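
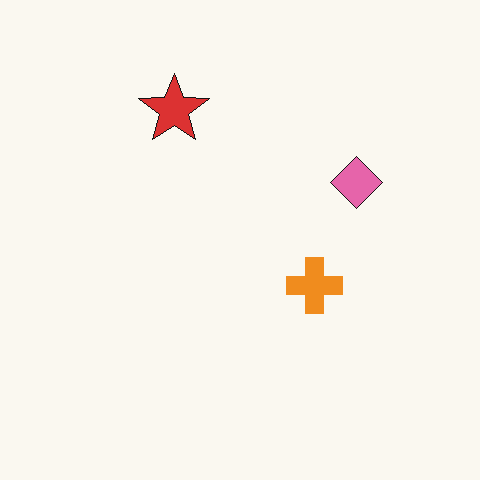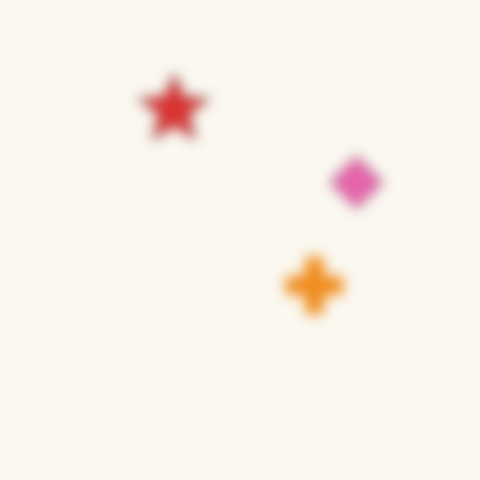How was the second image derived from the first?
Heavily blurred.

Shape edges and outlines are uniformly softened across the whole image.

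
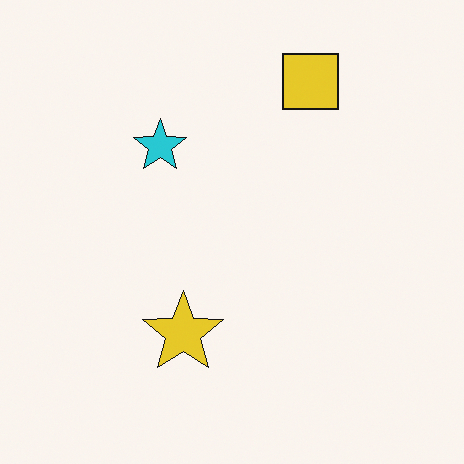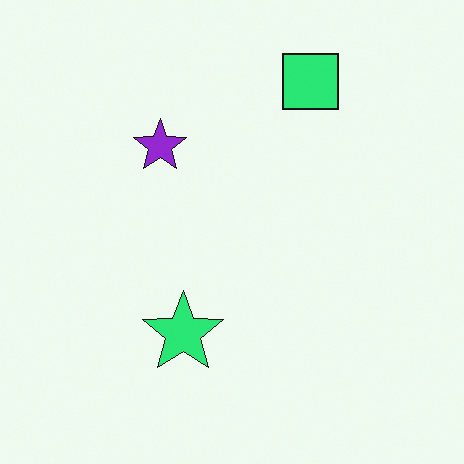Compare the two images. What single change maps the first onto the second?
The image was hue-shifted noticeably.

Every shape's color has rotated by the same amount around the hue wheel — a uniform hue shift.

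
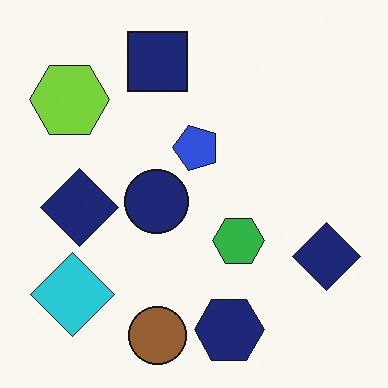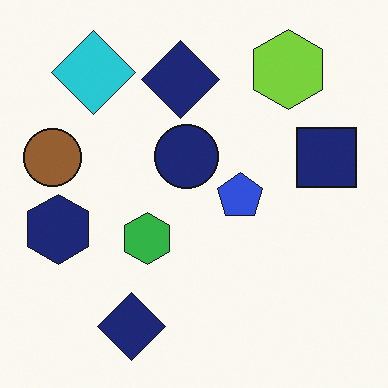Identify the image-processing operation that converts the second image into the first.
The transformation is: rotated 90° counter-clockwise.

The cyan diamond sits in the top-left of the second image and the bottom-left of the first — consistent with a whole-image 90° counter-clockwise rotation.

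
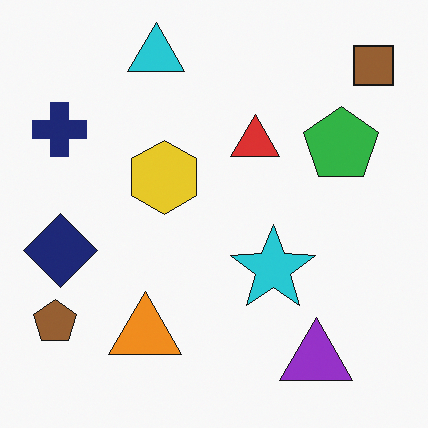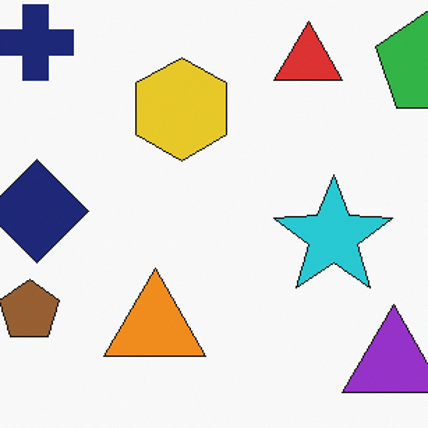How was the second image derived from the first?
Cropped slightly and scaled back up.

The visible shapes are larger and the field of view is narrower; shapes near the original edges may be partly or wholly outside the frame — a crop-and-rescale.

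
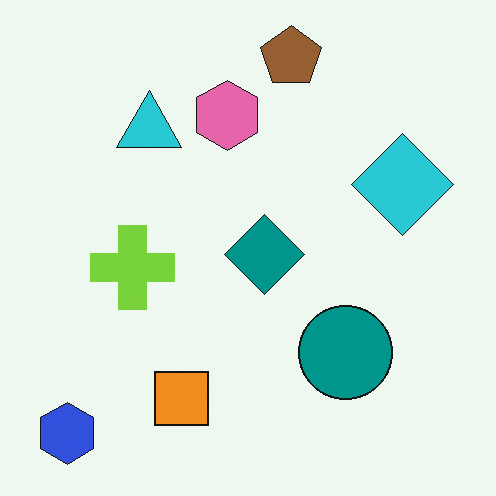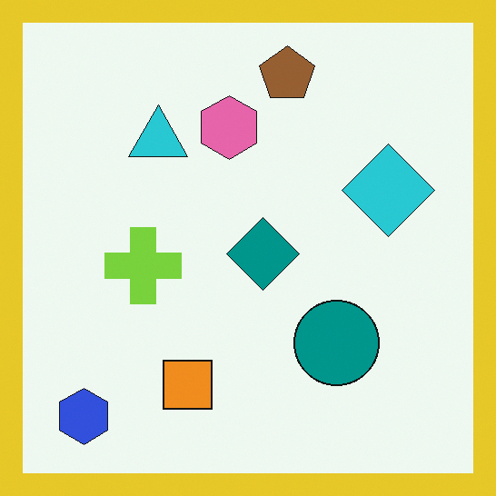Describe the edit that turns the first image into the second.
The image was framed with a yellow border.

A solid yellow frame runs around the edge of the second image, with the content slightly shrunk inside it.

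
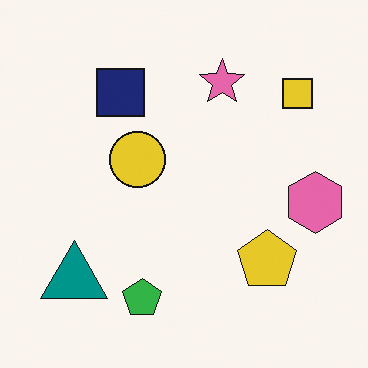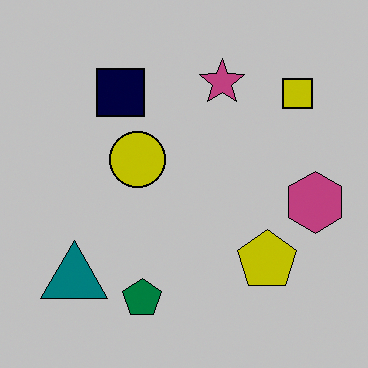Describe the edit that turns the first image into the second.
It was aggressively posterized.

Each flat color has snapped to a coarser quantized level — most visibly, the near-white background has dropped to a flat grey.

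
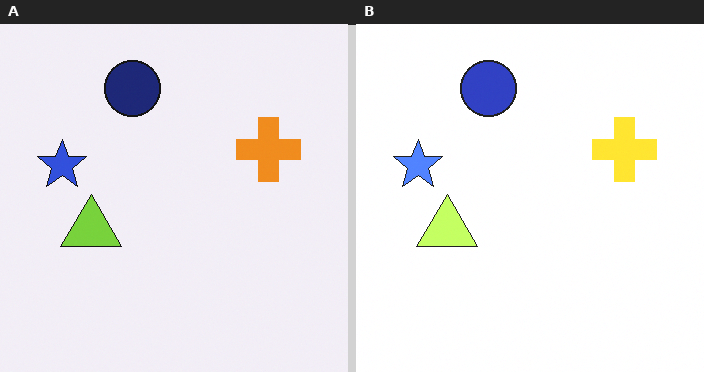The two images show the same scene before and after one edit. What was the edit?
The right (B) image is the left (A) brightened a lot.

Every pixel — background and shapes alike — is uniformly brightened.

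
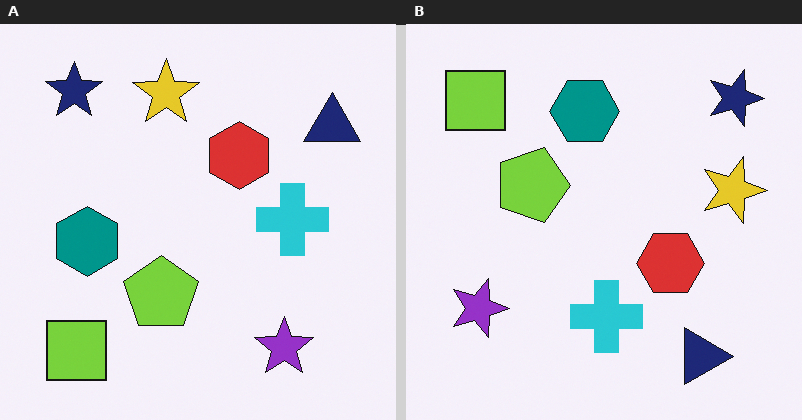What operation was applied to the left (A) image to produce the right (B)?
The image was rotated 90° clockwise.

The navy star sits in the top-left of the left (A) image and the top-right of the right (B) — consistent with a whole-image 90° clockwise rotation.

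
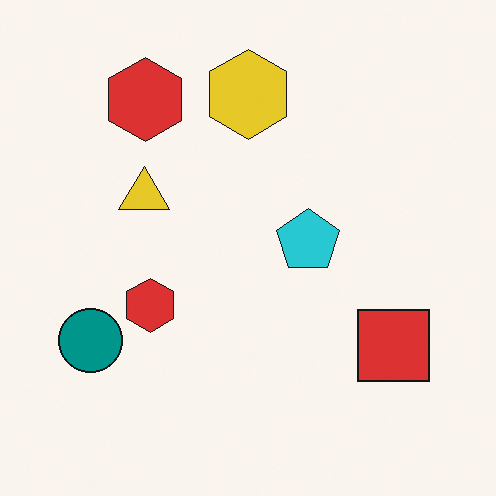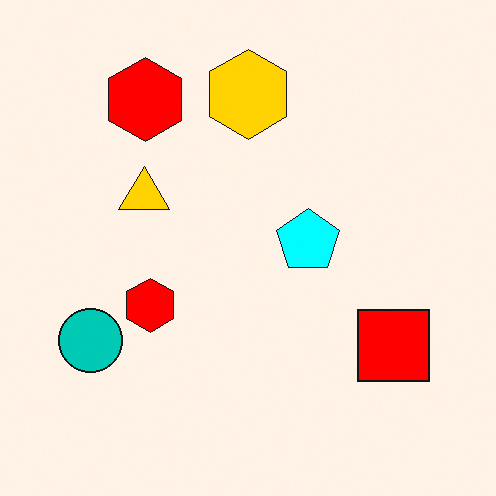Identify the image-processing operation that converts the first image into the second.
The image was made much more vivid (saturation change).

All colors are more vivid — a global saturation change.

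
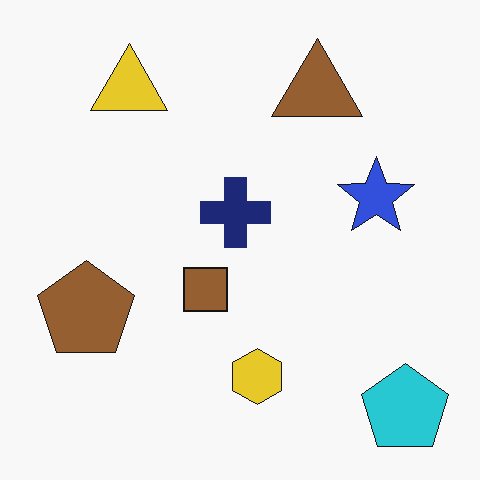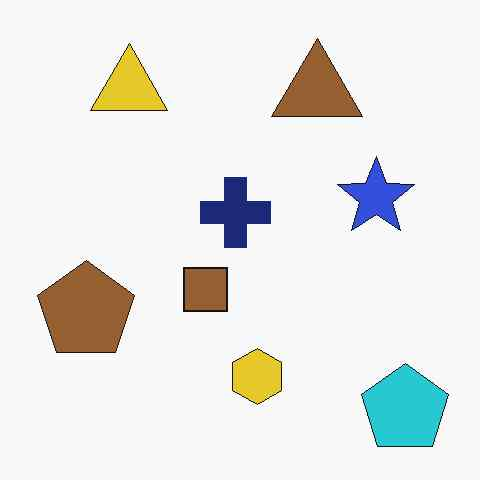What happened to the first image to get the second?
The transformation is: given moderate JPEG compression.

Blocky 8×8 compression artifacts appear around shape edges and the flat background shows ringing — characteristic JPEG degradation.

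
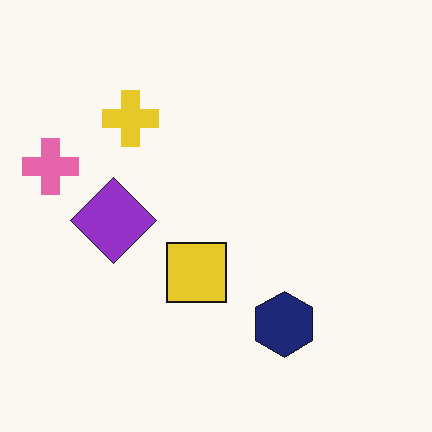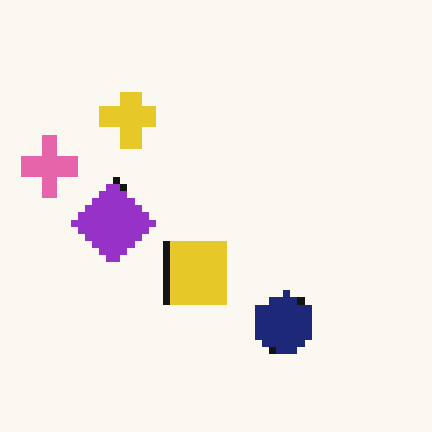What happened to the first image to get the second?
Moderately pixelated.

Shapes are reduced to large square blocks; fine edges and outlines are lost — a downscale-then-upscale (mosaic) effect.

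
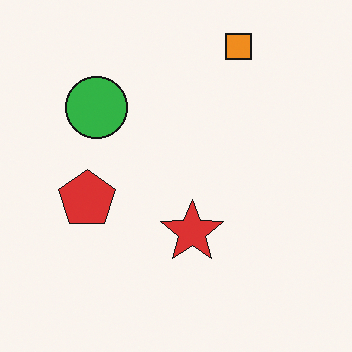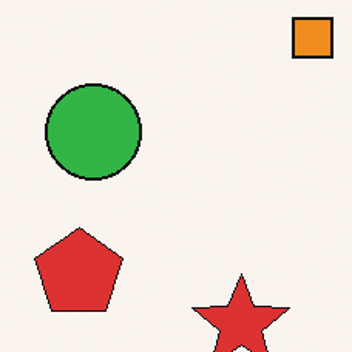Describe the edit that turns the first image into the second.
This is the original image cropped to a modestly smaller region and rescaled.

The visible shapes are larger and the field of view is narrower; shapes near the original edges may be partly or wholly outside the frame — a crop-and-rescale.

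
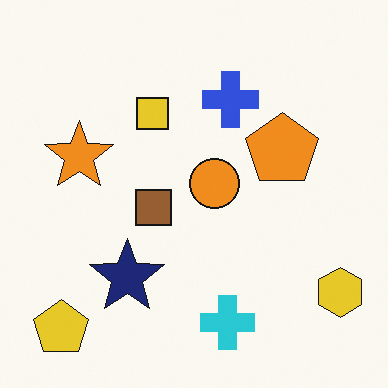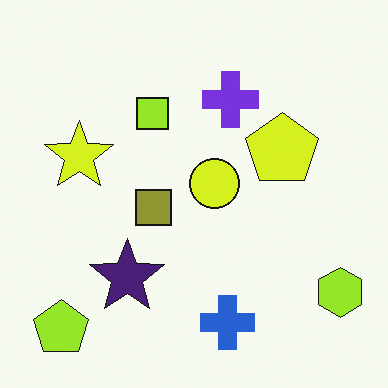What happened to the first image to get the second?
Hue-shifted slightly.

Every shape's color has rotated by the same amount around the hue wheel — a uniform hue shift.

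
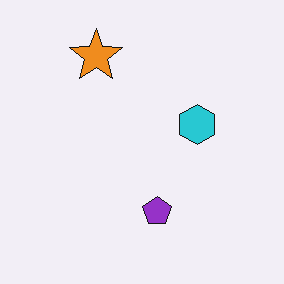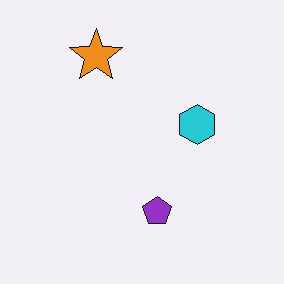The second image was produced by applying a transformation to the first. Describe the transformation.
The second image is the first JPEG-compressed with visible artifacts.

Blocky 8×8 compression artifacts appear around shape edges and the flat background shows ringing — characteristic JPEG degradation.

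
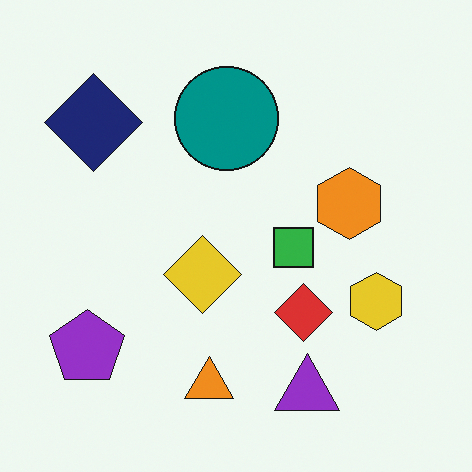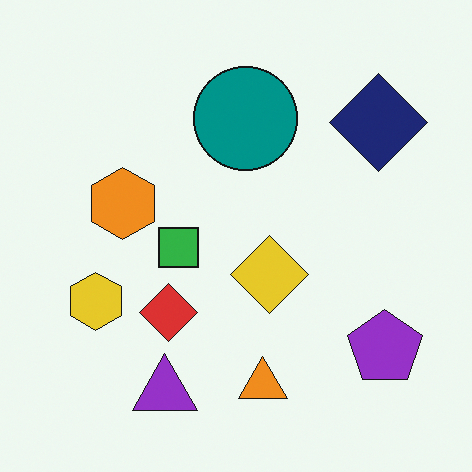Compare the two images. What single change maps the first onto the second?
The transformation is: flipped horizontally (left ↔ right).

The purple pentagon is in the bottom-left of the first image and the bottom-right of the second — shapes on opposite sides of the vertical midline have swapped in a mirror flip.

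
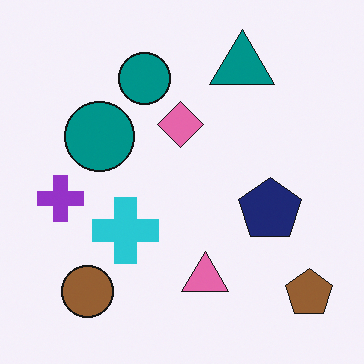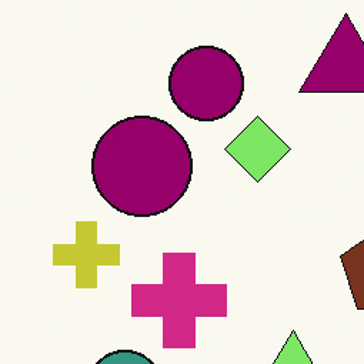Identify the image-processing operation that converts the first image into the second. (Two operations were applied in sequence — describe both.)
The image was hue-shifted by a moderate amount, then cropped to a modestly smaller region and rescaled.

Every shape's color has rotated by the same amount around the hue wheel — a uniform hue shift. The visible shapes are larger and the field of view is narrower; shapes near the original edges may be partly or wholly outside the frame — a crop-and-rescale.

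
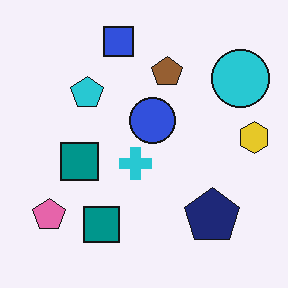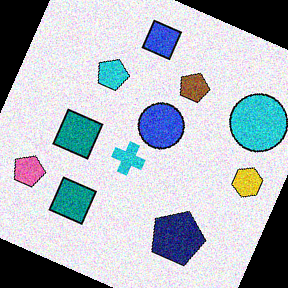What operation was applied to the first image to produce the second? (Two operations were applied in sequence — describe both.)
The transformation is: degraded with moderate additive noise, then rotated clockwise by a clearly visible amount.

Random speckle covers the whole image, including the flat background. Every shape is tilted by the same angle and the image corners show triangular fill wedges — a whole-image rotation by a non-right angle.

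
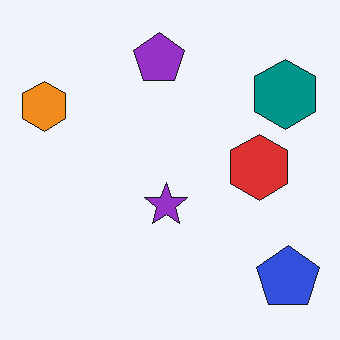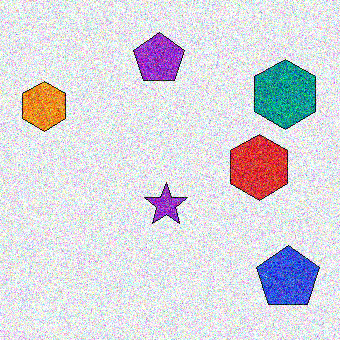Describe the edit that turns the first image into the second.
This is the original image degraded with a thick layer of grain.

Random speckle covers the whole image, including the flat background.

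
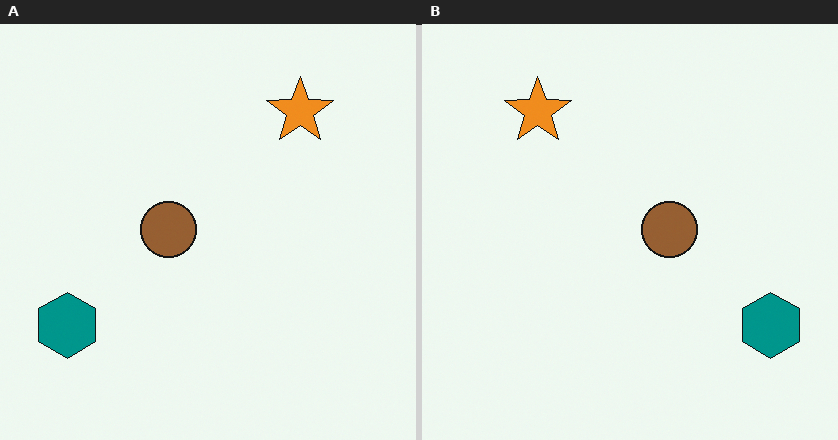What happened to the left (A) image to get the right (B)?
This is the original image flipped horizontally (left ↔ right).

The teal hexagon is in the bottom-left of the left (A) image and the bottom-right of the right (B) — shapes on opposite sides of the vertical midline have swapped in a mirror flip.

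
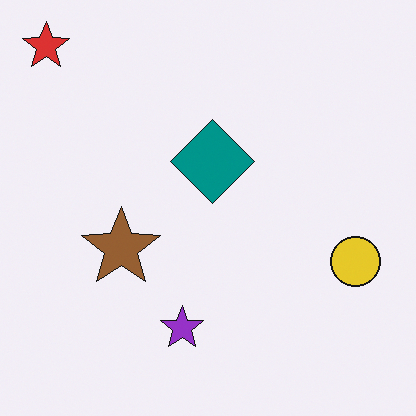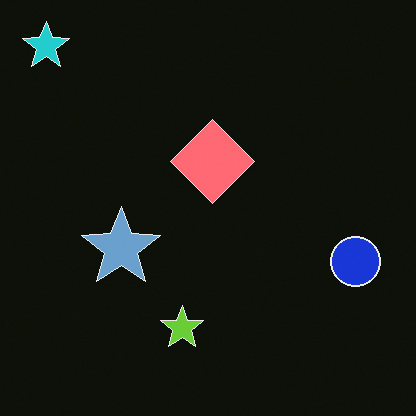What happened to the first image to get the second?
Color-inverted (negative).

The light background has become dark and every shape's color is its complement — a photographic negative.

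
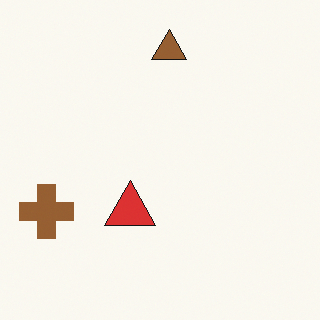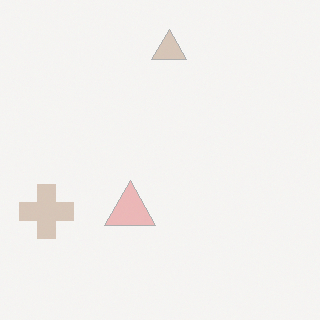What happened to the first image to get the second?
It was given much lower contrast.

Tones are pushed toward mid-grey across the whole image — a global contrast change.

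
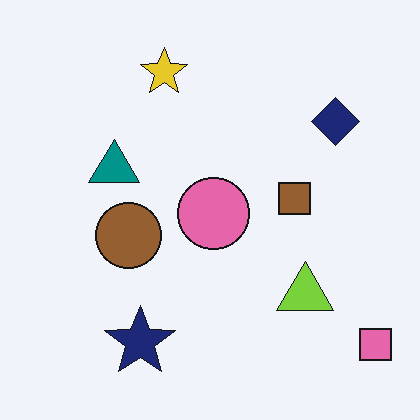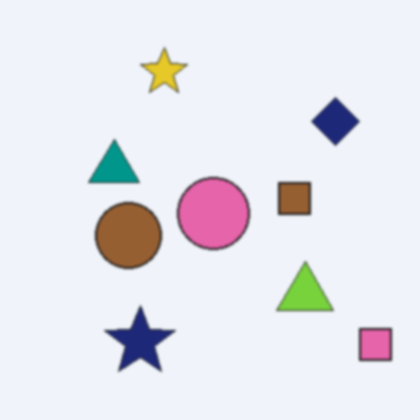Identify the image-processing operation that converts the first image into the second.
The second image is the first slightly softened.

Shape edges and outlines are uniformly softened across the whole image.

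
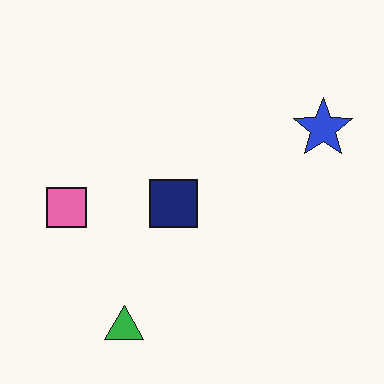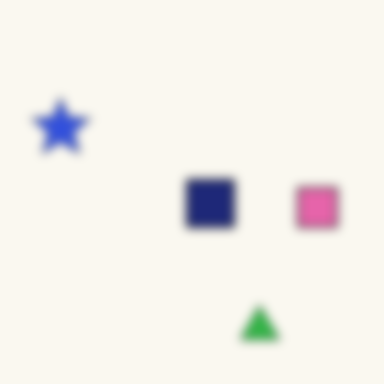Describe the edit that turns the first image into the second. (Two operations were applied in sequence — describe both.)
The second image is the first flipped horizontally (left ↔ right), then heavily blurred.

The blue star is in the right of the first image and the left of the second — shapes on opposite sides of the vertical midline have swapped in a mirror flip. Shape edges and outlines are uniformly softened across the whole image.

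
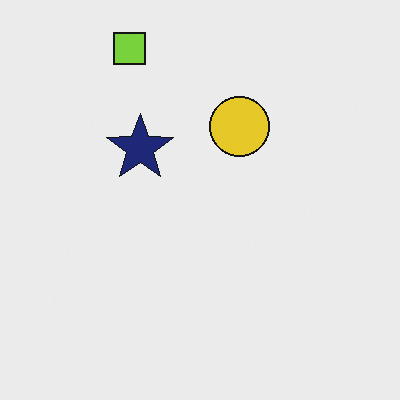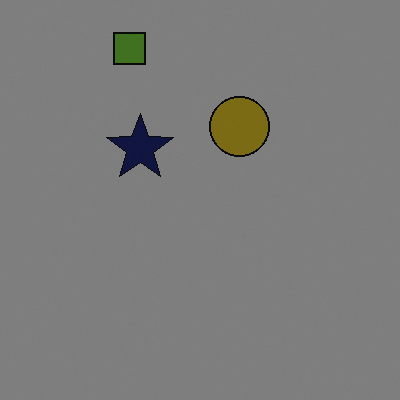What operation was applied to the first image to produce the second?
Darkened a lot.

Every pixel — background and shapes alike — is uniformly darkened.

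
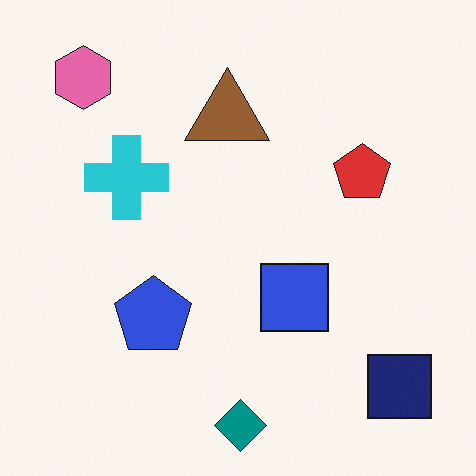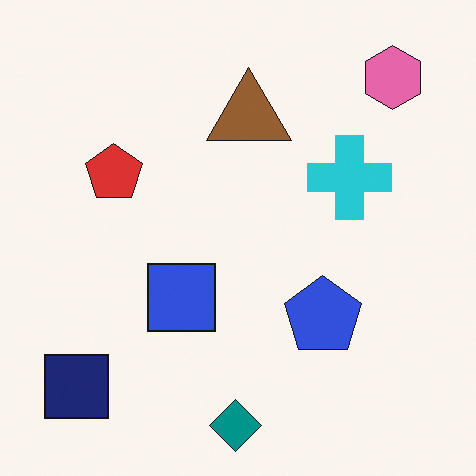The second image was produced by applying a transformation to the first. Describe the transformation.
The transformation is: flipped horizontally (left ↔ right).

The navy square is in the bottom-right of the first image and the bottom-left of the second — shapes on opposite sides of the vertical midline have swapped in a mirror flip.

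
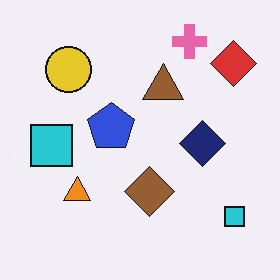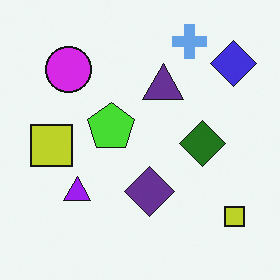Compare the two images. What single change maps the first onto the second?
The transformation is: hue-shifted by a large amount.

Every shape's color has rotated by the same amount around the hue wheel — a uniform hue shift.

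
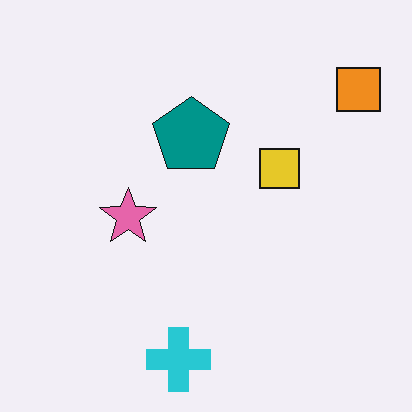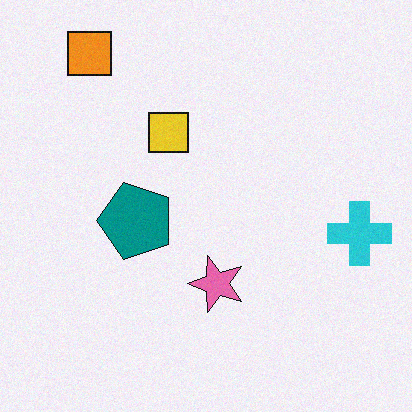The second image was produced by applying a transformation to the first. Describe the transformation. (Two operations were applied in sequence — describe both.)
The second image is the first degraded with a light layer of grain, then rotated 90° counter-clockwise.

Random speckle covers the whole image, including the flat background. The orange square sits in the top-right of the first image and the top-left of the second — consistent with a whole-image 90° counter-clockwise rotation.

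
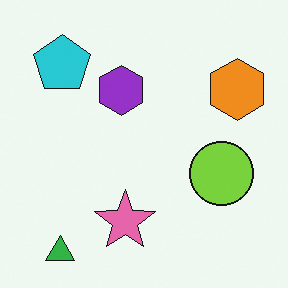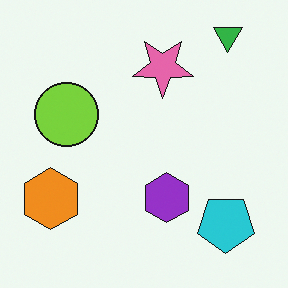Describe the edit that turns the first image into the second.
Rotated 180°.

The green triangle sits in the bottom-left of the first image and the top-right of the second — consistent with a whole-image 180° rotation.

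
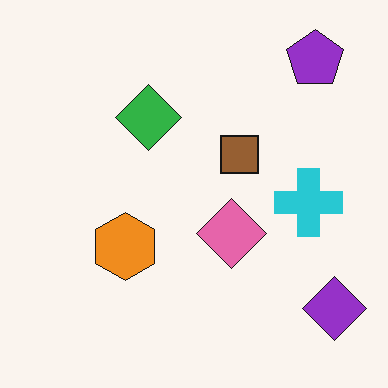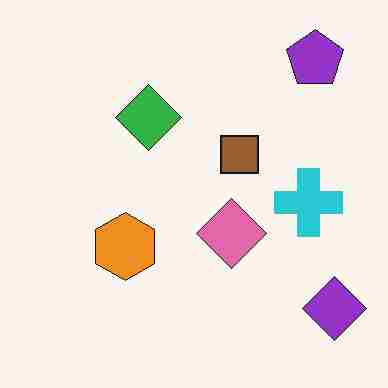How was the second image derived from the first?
Heavily JPEG-compressed with obvious blocking artifacts.

Blocky 8×8 compression artifacts appear around shape edges and the flat background shows ringing — characteristic JPEG degradation.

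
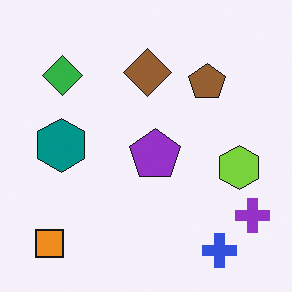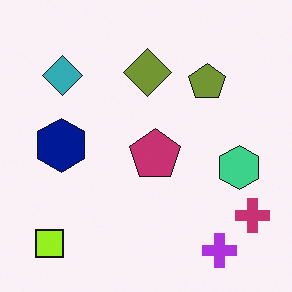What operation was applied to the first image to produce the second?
The image was hue-shifted slightly.

Every shape's color has rotated by the same amount around the hue wheel — a uniform hue shift.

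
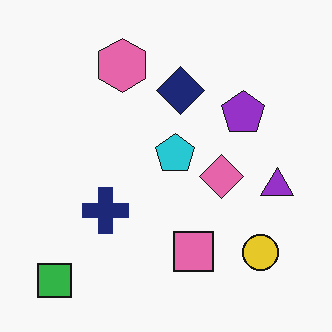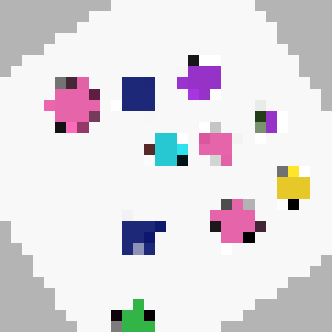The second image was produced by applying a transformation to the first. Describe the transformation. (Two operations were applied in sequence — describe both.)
The image was rotated counter-clockwise by a large amount — several tens of degrees, then heavily pixelated into large blocks.

Every shape is tilted by the same angle and the image corners show triangular fill wedges — a whole-image rotation by a non-right angle. Shapes are reduced to large square blocks; fine edges and outlines are lost — a downscale-then-upscale (mosaic) effect.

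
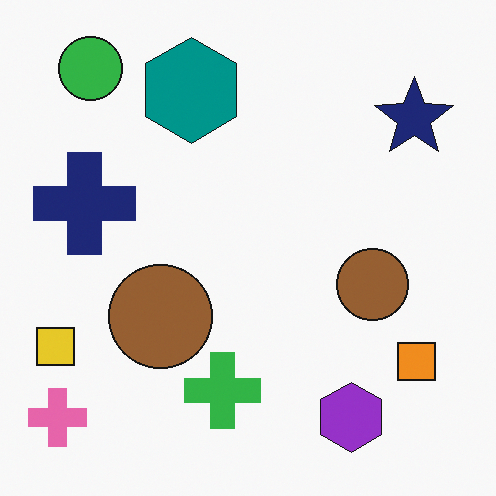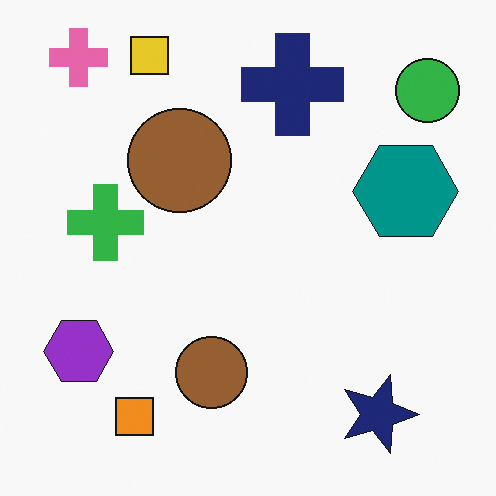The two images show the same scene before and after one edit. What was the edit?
The second image is the first rotated 90° clockwise.

The pink cross sits in the bottom-left of the first image and the top-left of the second — consistent with a whole-image 90° clockwise rotation.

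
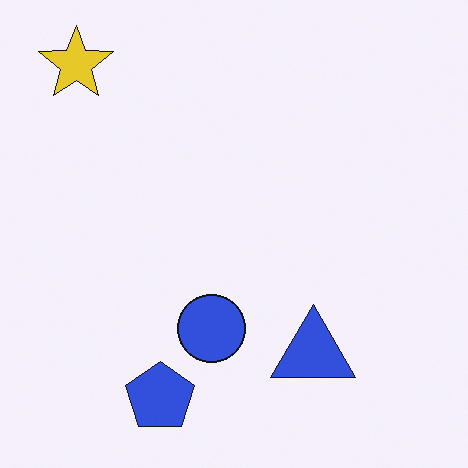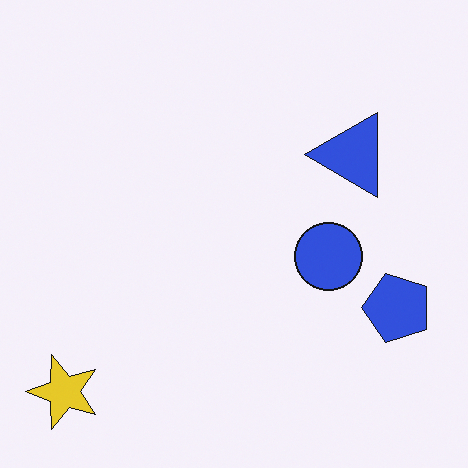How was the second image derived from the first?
This is the original image rotated 90° counter-clockwise.

The yellow star sits in the top-left of the first image and the bottom-left of the second — consistent with a whole-image 90° counter-clockwise rotation.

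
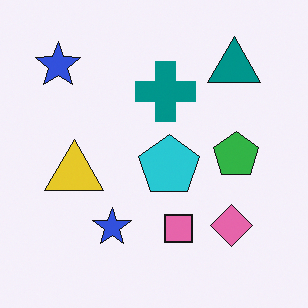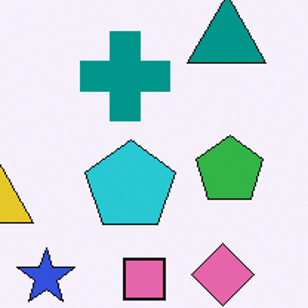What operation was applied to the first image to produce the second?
It was cropped slightly and scaled back up.

The visible shapes are larger and the field of view is narrower; shapes near the original edges may be partly or wholly outside the frame — a crop-and-rescale.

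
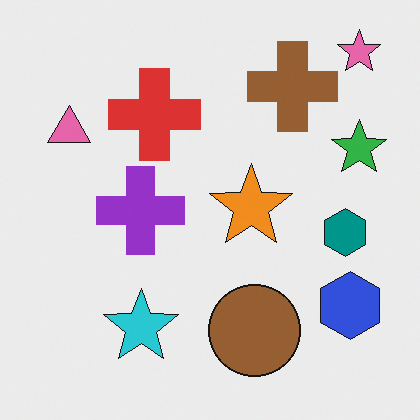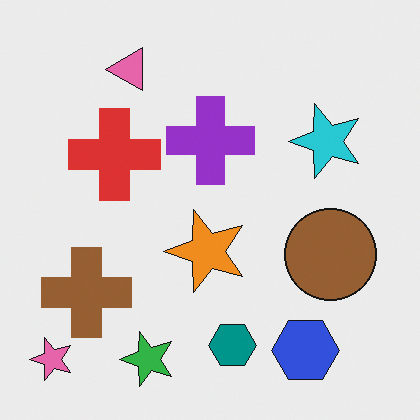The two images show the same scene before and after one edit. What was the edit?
It was transposed (reflected across the top-left ↔ bottom-right diagonal).

Shapes have swapped their row and column positions — what was in the top-right is now in the bottom-left — a diagonal reflection.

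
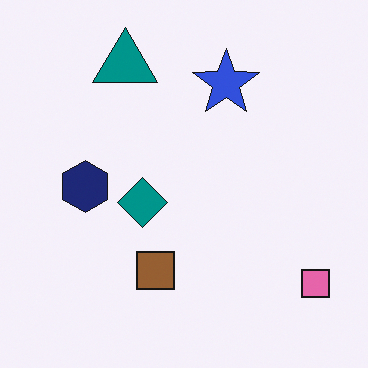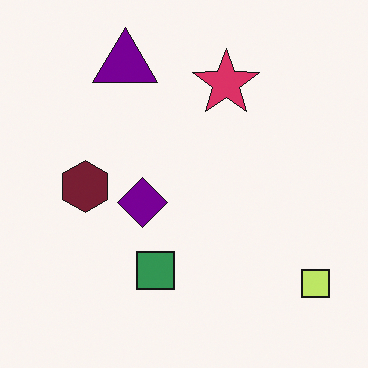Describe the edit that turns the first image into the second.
This is the original image hue-shifted by a moderate amount.

Every shape's color has rotated by the same amount around the hue wheel — a uniform hue shift.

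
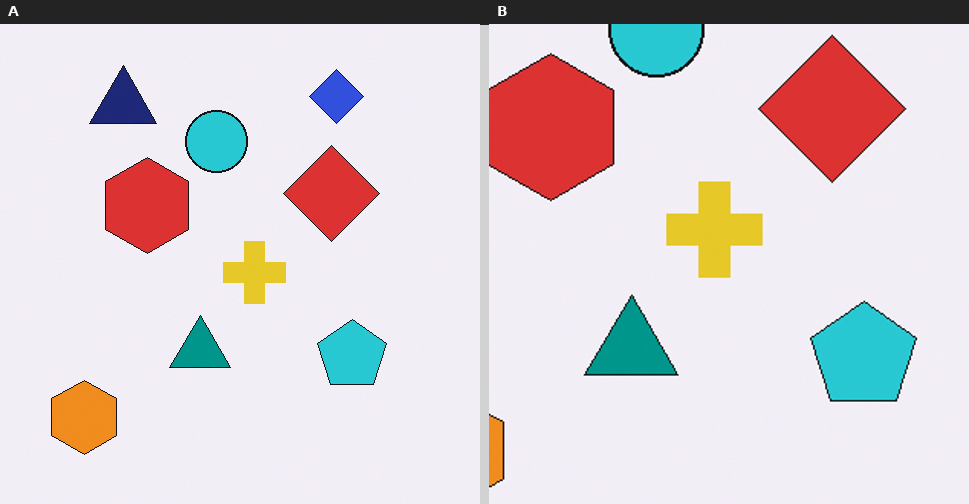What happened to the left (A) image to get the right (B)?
The transformation is: cropped to a modestly smaller region and rescaled.

The visible shapes are larger and the field of view is narrower; shapes near the original edges may be partly or wholly outside the frame — a crop-and-rescale.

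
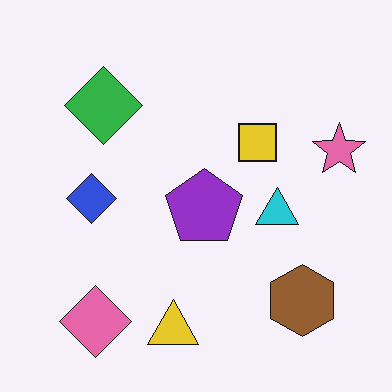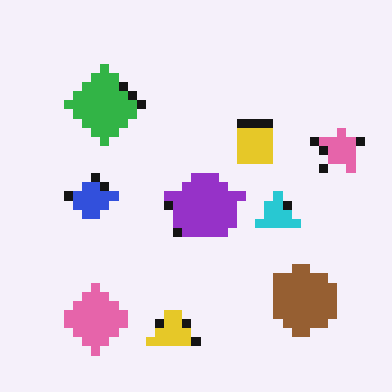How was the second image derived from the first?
This is the original image coarsely pixelated.

Shapes are reduced to large square blocks; fine edges and outlines are lost — a downscale-then-upscale (mosaic) effect.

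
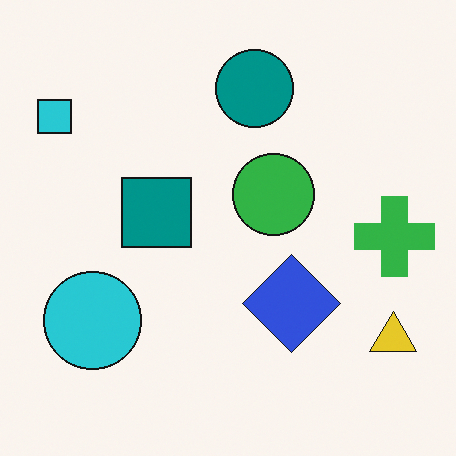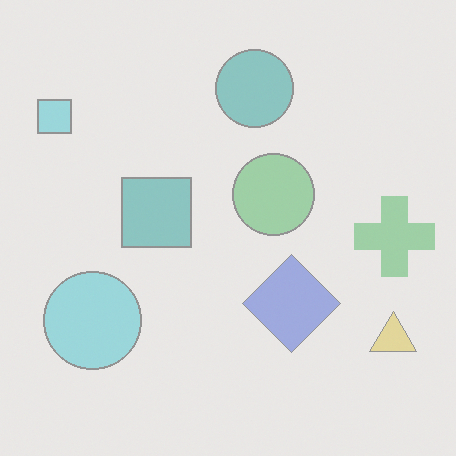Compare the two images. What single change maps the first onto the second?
The transformation is: washed out (contrast reduced).

Tones are pushed toward mid-grey across the whole image — a global contrast change.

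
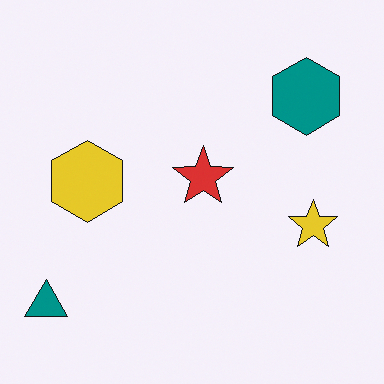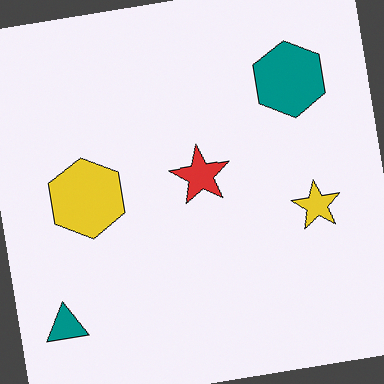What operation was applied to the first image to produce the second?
Rotated counter-clockwise by a few degrees.

Every shape is tilted by the same angle and the image corners show triangular fill wedges — a whole-image rotation by a non-right angle.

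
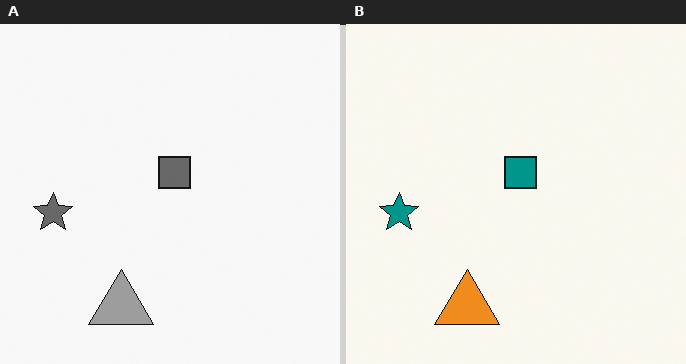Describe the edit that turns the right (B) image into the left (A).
The transformation is: converted to grayscale.

All color is removed — every shape is now a shade of grey.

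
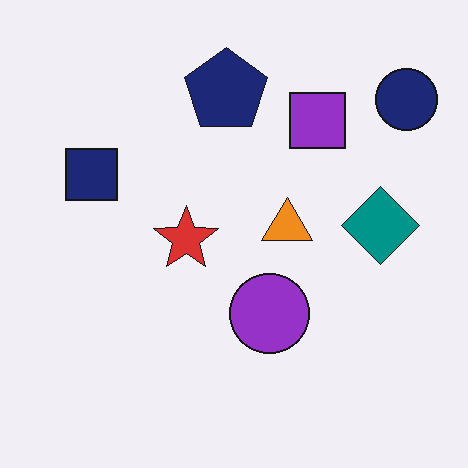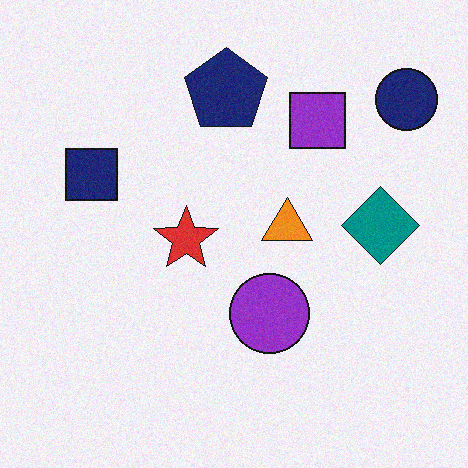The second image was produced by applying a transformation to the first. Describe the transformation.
It was degraded with light additive noise.

Random speckle covers the whole image, including the flat background.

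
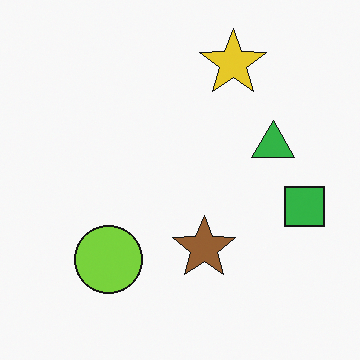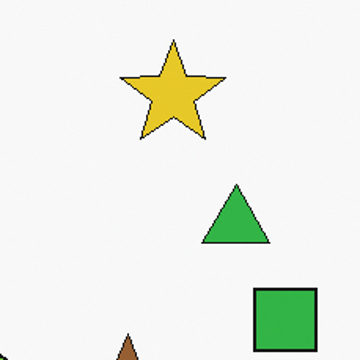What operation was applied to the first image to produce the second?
Cropped slightly and scaled back up.

The visible shapes are larger and the field of view is narrower; shapes near the original edges may be partly or wholly outside the frame — a crop-and-rescale.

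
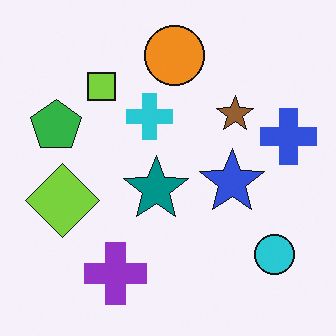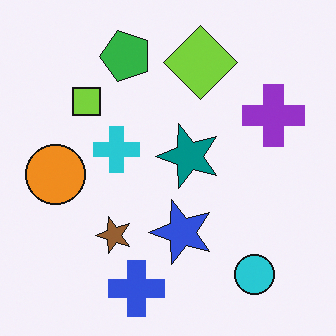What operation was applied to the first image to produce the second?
Transposed (reflected across the top-left ↔ bottom-right diagonal).

Shapes have swapped their row and column positions — what was in the top-right is now in the bottom-left — a diagonal reflection.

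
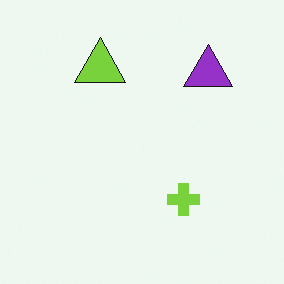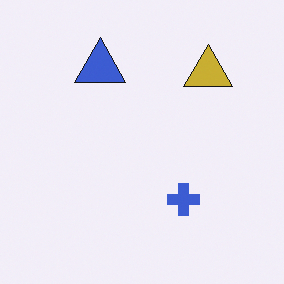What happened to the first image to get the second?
The transformation is: hue-shifted through roughly a third of the color wheel.

Every shape's color has rotated by the same amount around the hue wheel — a uniform hue shift.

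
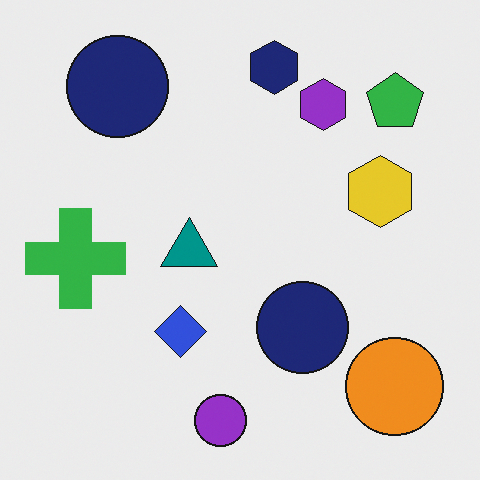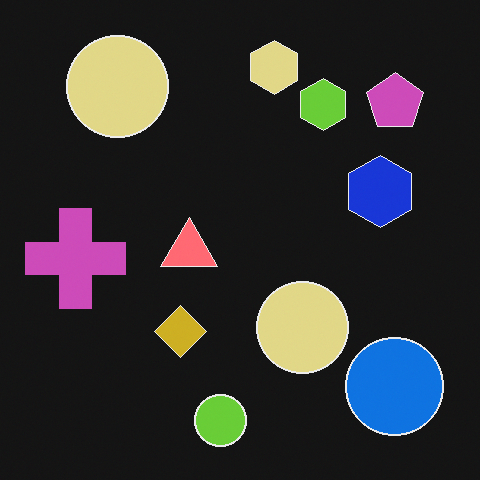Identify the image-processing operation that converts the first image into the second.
This is the original image color-inverted (negative).

The light background has become dark and every shape's color is its complement — a photographic negative.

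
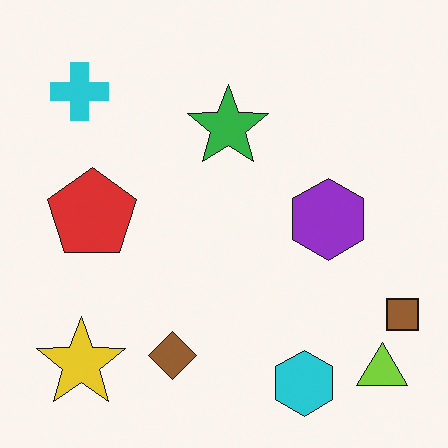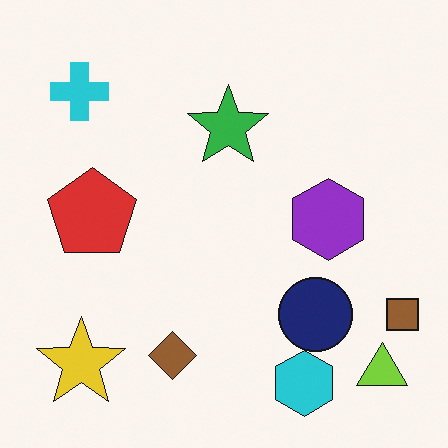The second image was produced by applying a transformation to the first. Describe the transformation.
Overlaid with an additional navy circle.

A navy circle appears in the second image that is absent from the first.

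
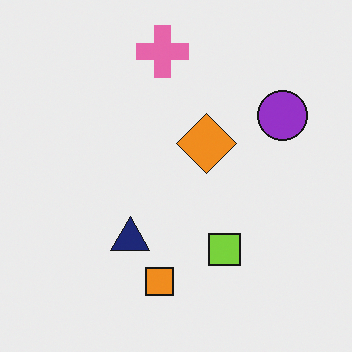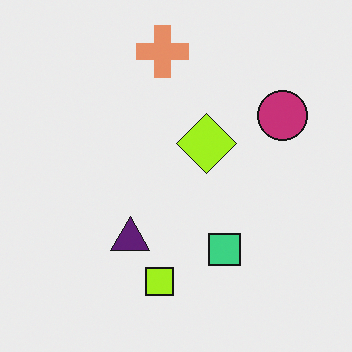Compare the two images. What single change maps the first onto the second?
The second image is the first hue-shifted slightly.

Every shape's color has rotated by the same amount around the hue wheel — a uniform hue shift.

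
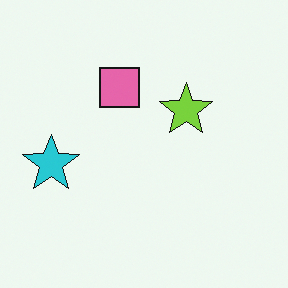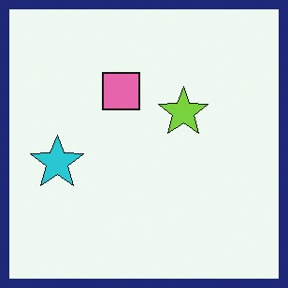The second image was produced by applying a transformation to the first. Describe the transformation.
It was framed with a navy border.

A solid navy frame runs around the edge of the second image, with the content slightly shrunk inside it.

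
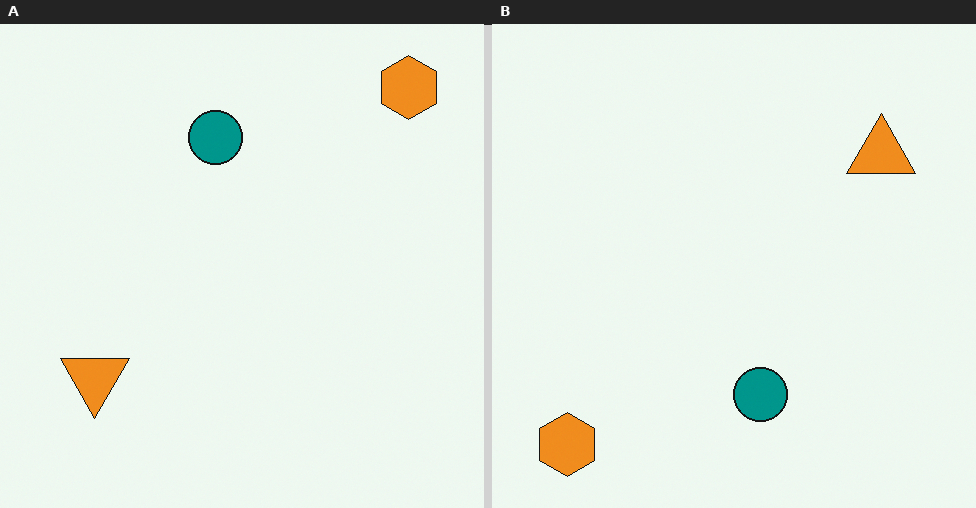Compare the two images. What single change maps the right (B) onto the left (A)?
It was rotated 180°.

The orange hexagon sits in the bottom-left of the right (B) image and the top-right of the left (A) — consistent with a whole-image 180° rotation.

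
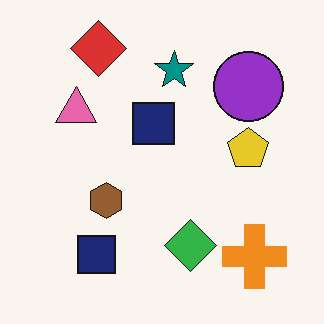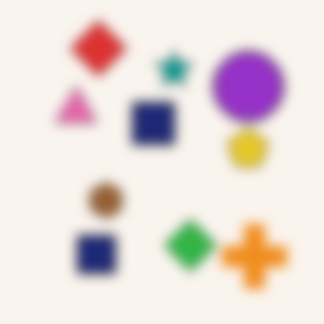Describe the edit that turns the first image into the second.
The second image is the first strongly gaussian-blurred.

Shape edges and outlines are uniformly softened across the whole image.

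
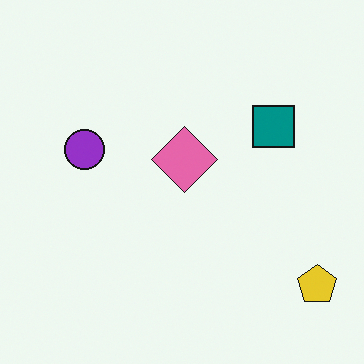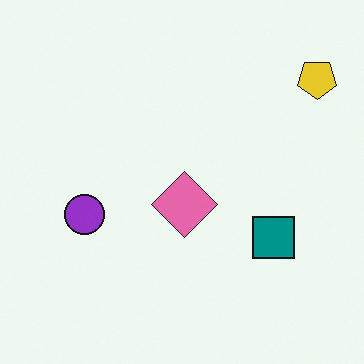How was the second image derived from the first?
Flipped vertically (top ↔ bottom).

The yellow pentagon is in the bottom-right of the first image and the top-right of the second — shapes on opposite sides of the horizontal midline have swapped in a mirror flip.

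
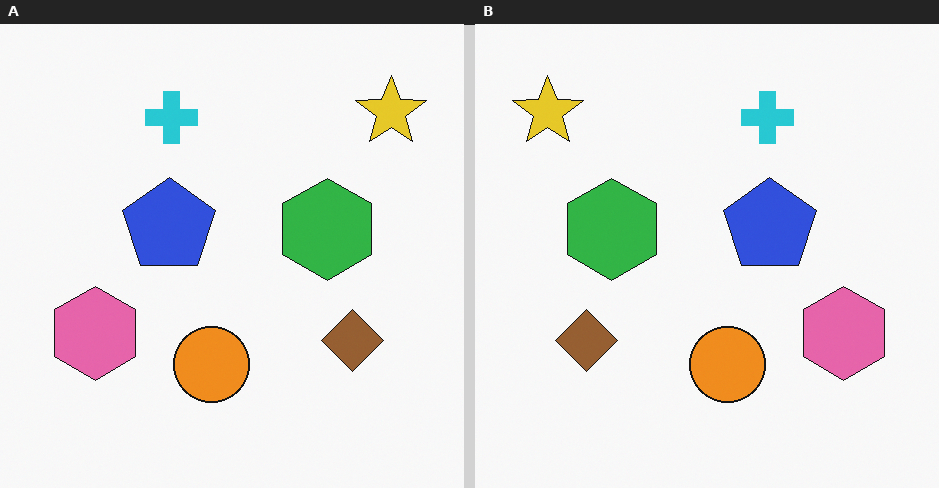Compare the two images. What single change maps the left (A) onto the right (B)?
The transformation is: flipped horizontally (left ↔ right).

The yellow star is in the top-right of the left (A) image and the top-left of the right (B) — shapes on opposite sides of the vertical midline have swapped in a mirror flip.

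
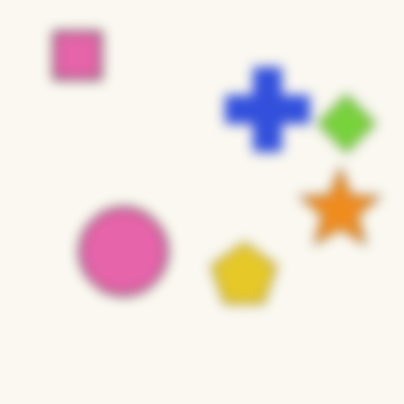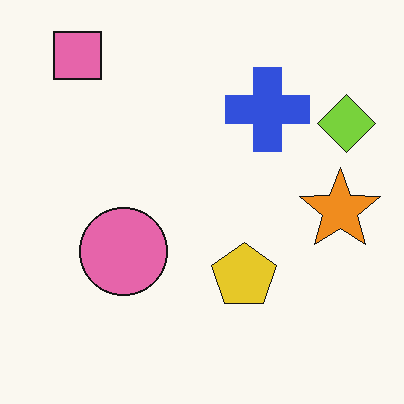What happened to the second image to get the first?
This is the original image heavily blurred.

Shape edges and outlines are uniformly softened across the whole image.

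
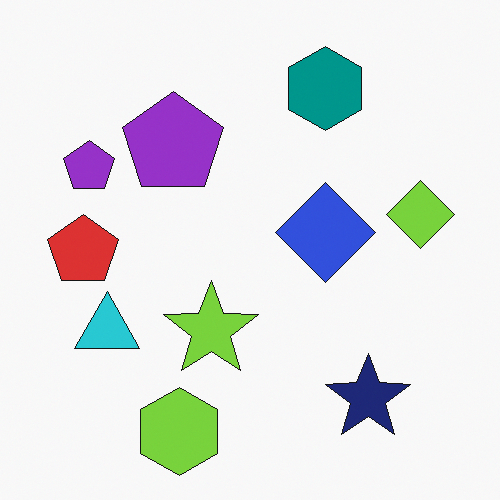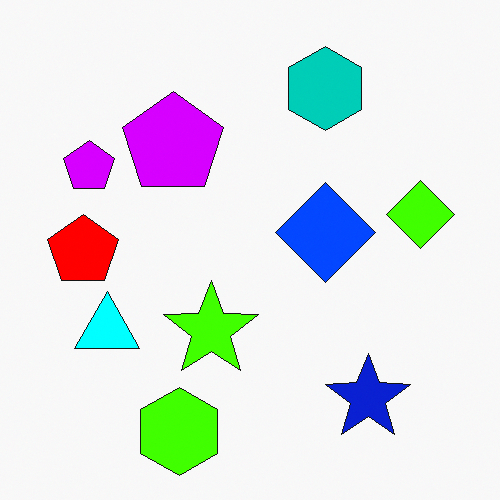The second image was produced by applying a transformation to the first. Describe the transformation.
The second image is the first made much more vivid (saturation change).

All colors are more vivid — a global saturation change.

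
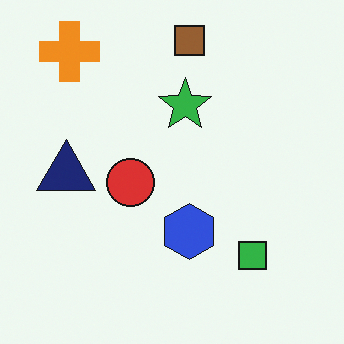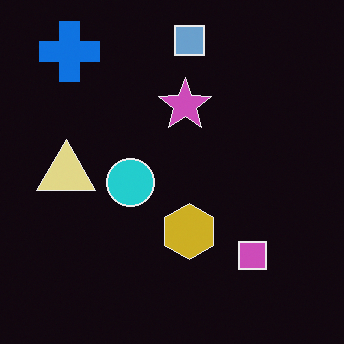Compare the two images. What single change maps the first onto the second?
This is the original image color-inverted (negative).

The light background has become dark and every shape's color is its complement — a photographic negative.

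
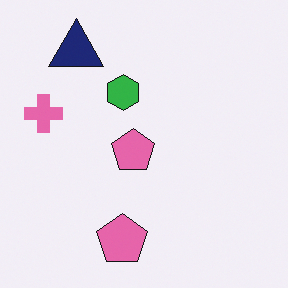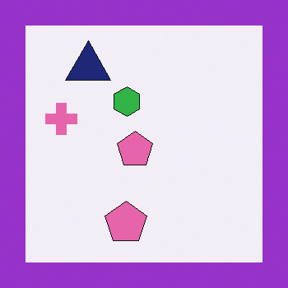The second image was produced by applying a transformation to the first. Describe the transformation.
The second image is the first framed with a purple border.

A solid purple frame runs around the edge of the second image, with the content slightly shrunk inside it.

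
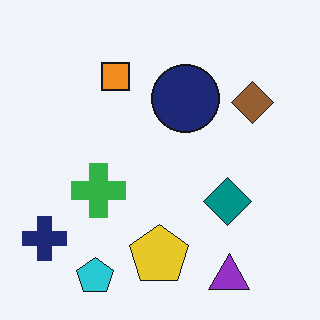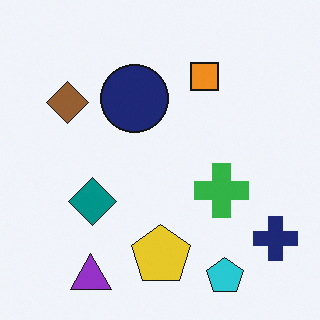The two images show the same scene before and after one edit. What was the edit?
The image was flipped horizontally (left ↔ right).

The navy cross is in the bottom-left of the first image and the bottom-right of the second — shapes on opposite sides of the vertical midline have swapped in a mirror flip.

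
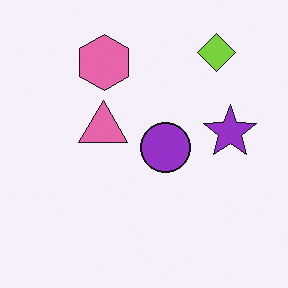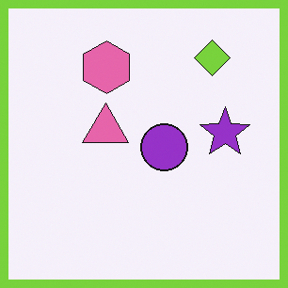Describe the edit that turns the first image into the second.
Framed with a lime border.

A solid lime frame runs around the edge of the second image, with the content slightly shrunk inside it.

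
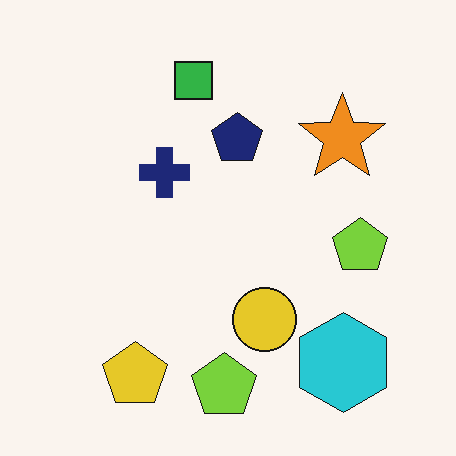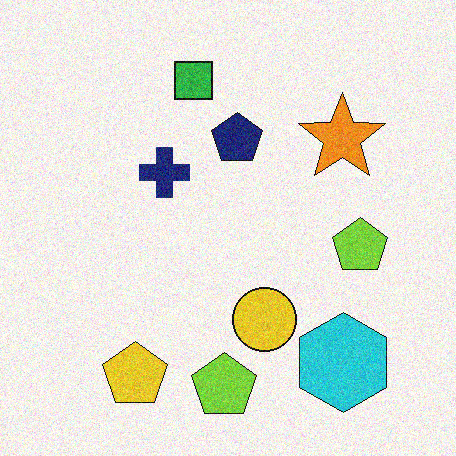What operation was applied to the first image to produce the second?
It was degraded with moderate additive noise.

Random speckle covers the whole image, including the flat background.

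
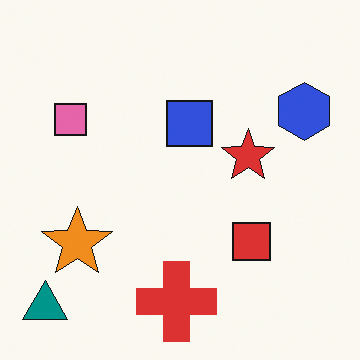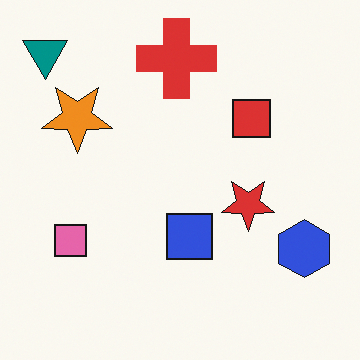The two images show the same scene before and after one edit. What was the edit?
This is the original image flipped vertically (top ↔ bottom).

The teal triangle is in the bottom-left of the first image and the top-left of the second — shapes on opposite sides of the horizontal midline have swapped in a mirror flip.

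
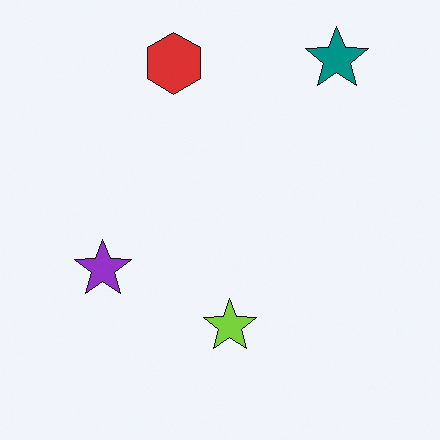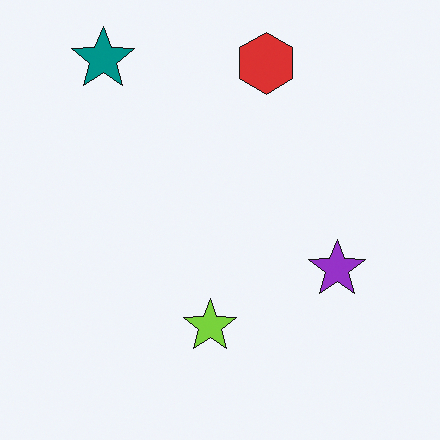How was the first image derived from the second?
The first image is the second flipped horizontally (left ↔ right).

The purple star is in the right of the second image and the left of the first — shapes on opposite sides of the vertical midline have swapped in a mirror flip.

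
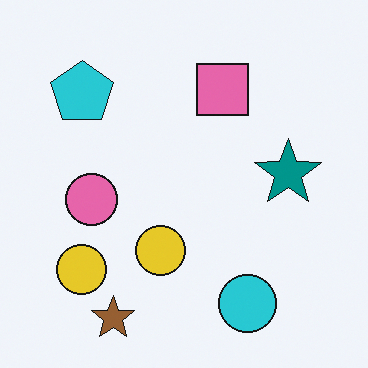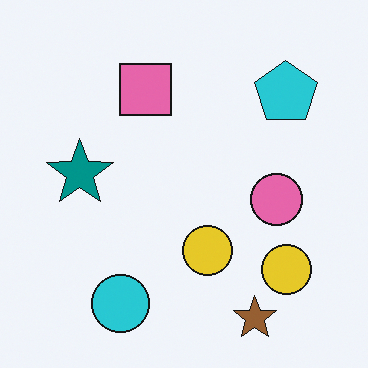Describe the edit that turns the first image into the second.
The transformation is: flipped horizontally (left ↔ right).

The teal star is in the right of the first image and the left of the second — shapes on opposite sides of the vertical midline have swapped in a mirror flip.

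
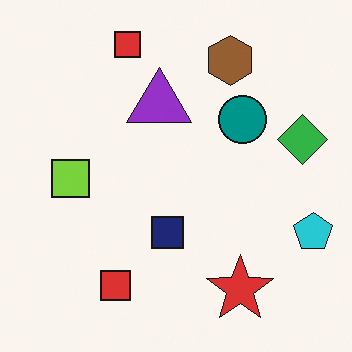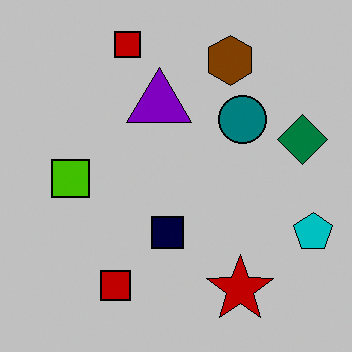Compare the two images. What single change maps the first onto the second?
The image was heavily posterized to just a handful of flat colors.

Each flat color has snapped to a coarser quantized level — most visibly, the near-white background has dropped to a flat grey.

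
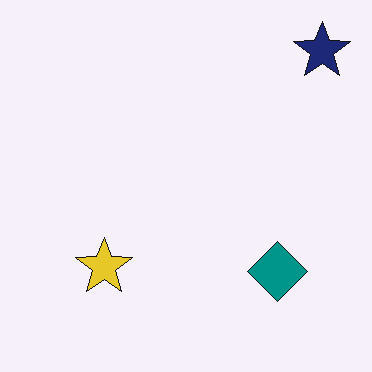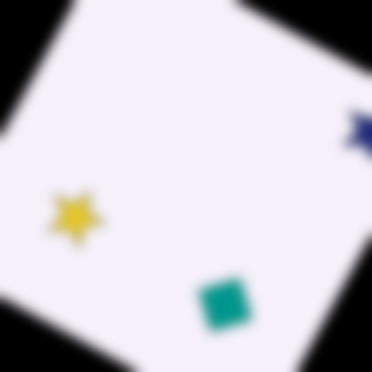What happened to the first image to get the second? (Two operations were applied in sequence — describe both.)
The image was rotated clockwise by a moderate amount, then strongly gaussian-blurred.

Every shape is tilted by the same angle and the image corners show triangular fill wedges — a whole-image rotation by a non-right angle. Shape edges and outlines are uniformly softened across the whole image.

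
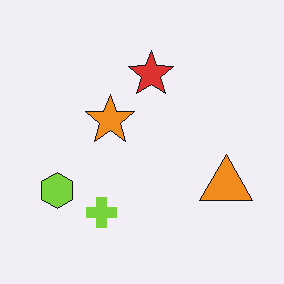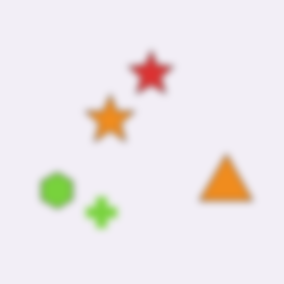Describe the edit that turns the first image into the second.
The second image is the first moderately blurred.

Shape edges and outlines are uniformly softened across the whole image.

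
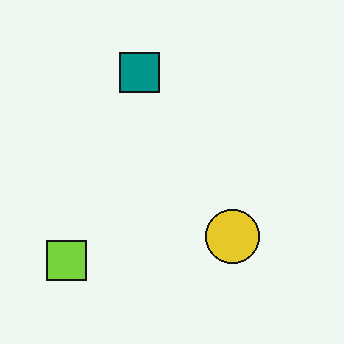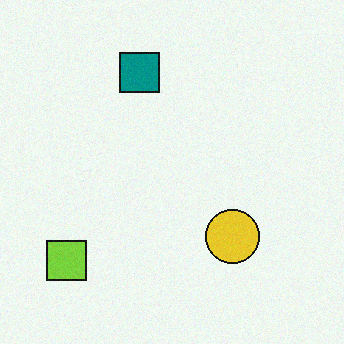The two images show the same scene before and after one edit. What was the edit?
Degraded with subtle gaussian noise.

Random speckle covers the whole image, including the flat background.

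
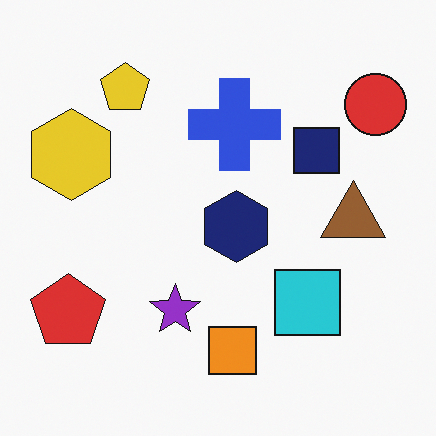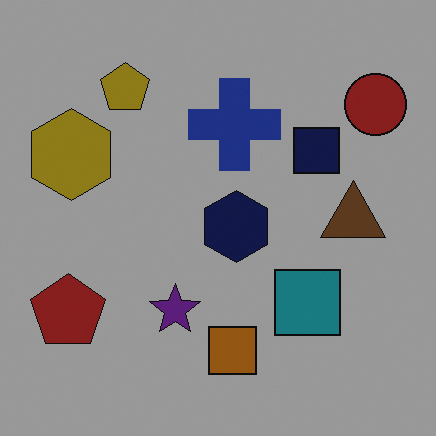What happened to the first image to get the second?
This is the original image noticeably darkened.

Every pixel — background and shapes alike — is uniformly darkened.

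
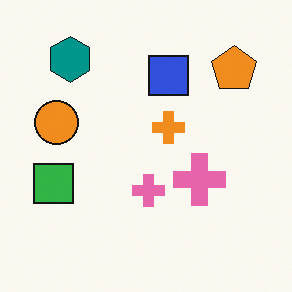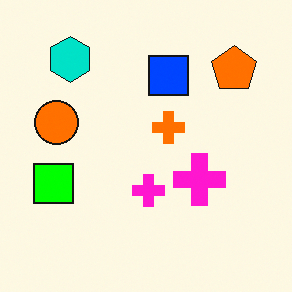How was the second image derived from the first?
The image was heavily oversaturated.

All colors are more vivid — a global saturation change.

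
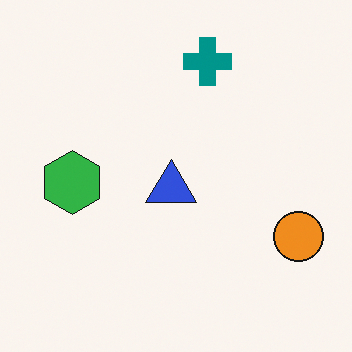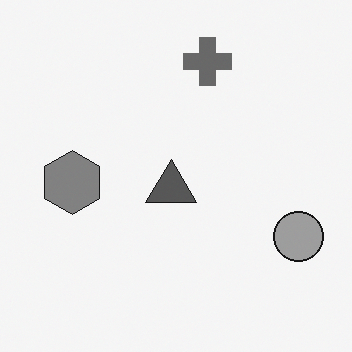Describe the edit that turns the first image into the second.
This is the original image converted to grayscale.

All color is removed — every shape is now a shade of grey.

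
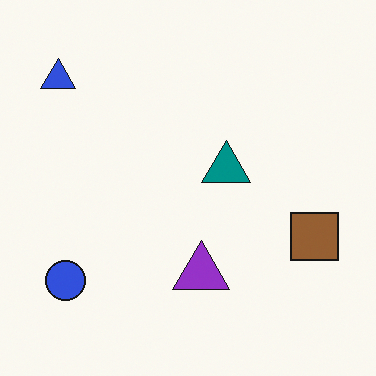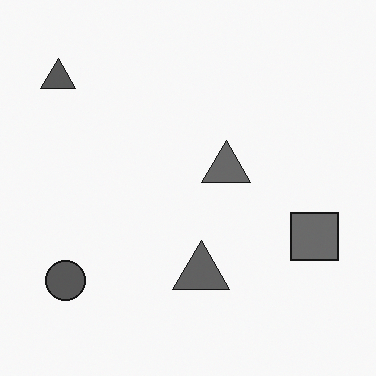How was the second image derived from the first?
The transformation is: converted to grayscale.

All color is removed — every shape is now a shade of grey.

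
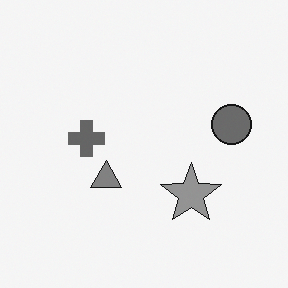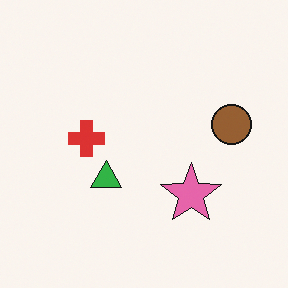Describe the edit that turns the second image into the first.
Converted to grayscale.

All color is removed — every shape is now a shade of grey.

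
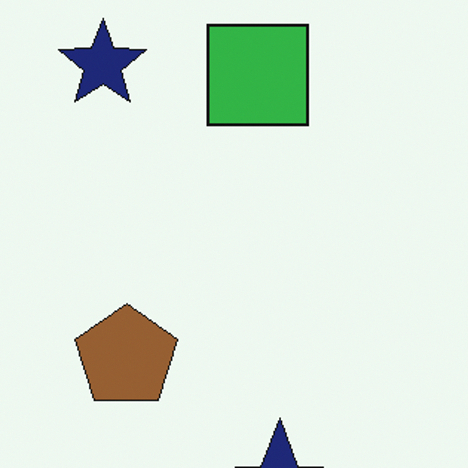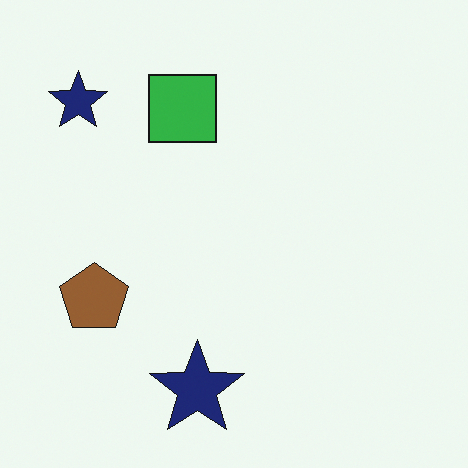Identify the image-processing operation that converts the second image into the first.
Cropped to a modestly smaller region and rescaled.

The visible shapes are larger and the field of view is narrower; shapes near the original edges may be partly or wholly outside the frame — a crop-and-rescale.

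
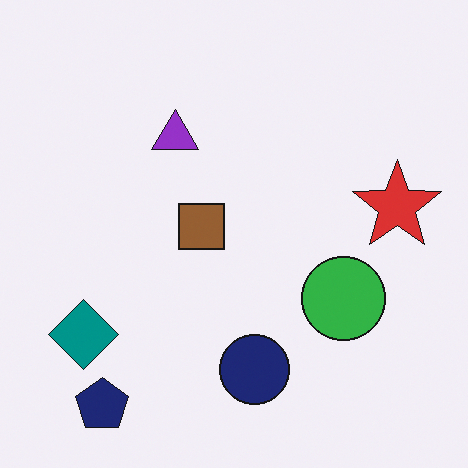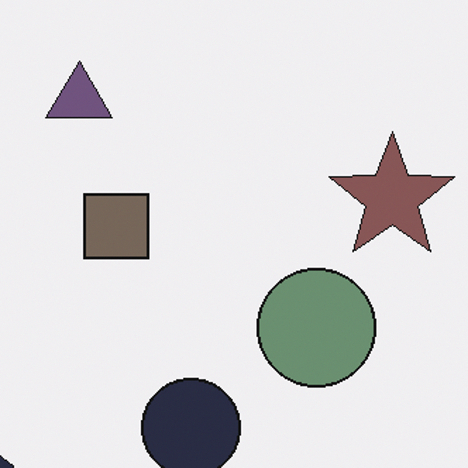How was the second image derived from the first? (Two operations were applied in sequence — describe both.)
It was cropped to a modestly smaller region and rescaled, then made much more muted (saturation change).

The visible shapes are larger and the field of view is narrower; shapes near the original edges may be partly or wholly outside the frame — a crop-and-rescale. All colors are more muted and greyish — a global saturation change.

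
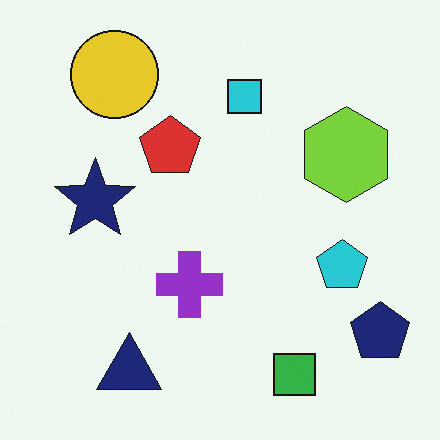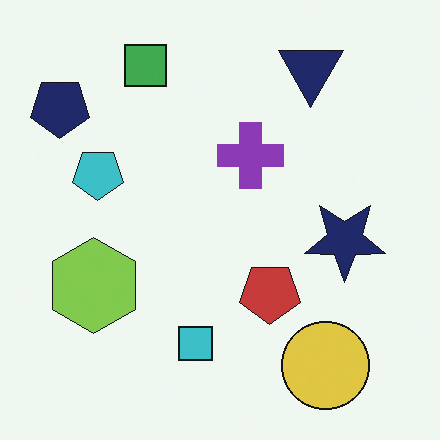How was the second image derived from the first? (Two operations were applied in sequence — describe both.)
It was rotated 180°, then slightly desaturated.

The navy pentagon sits in the bottom-right of the first image and the top-left of the second — consistent with a whole-image 180° rotation. All colors are more muted and greyish — a global saturation change.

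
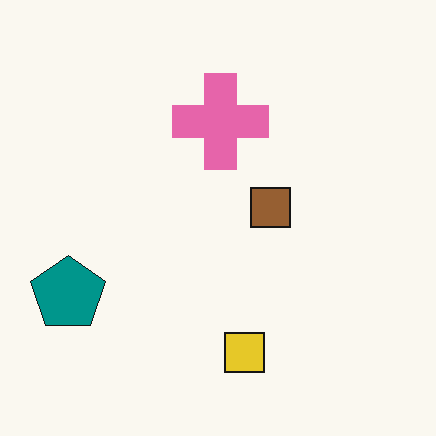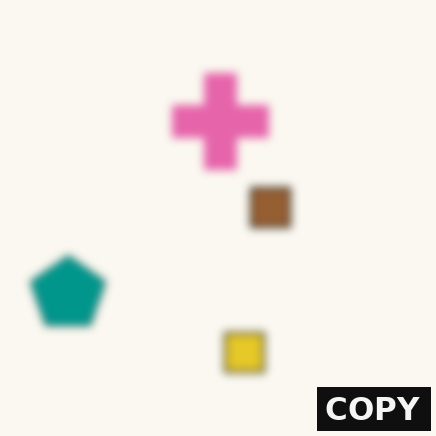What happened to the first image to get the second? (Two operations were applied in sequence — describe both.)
The second image is the first noticeably gaussian-blurred, then watermarked with the text "COPY" in the lower-right corner.

Shape edges and outlines are uniformly softened across the whole image. A dark label reading "COPY" appears in the lower-right corner.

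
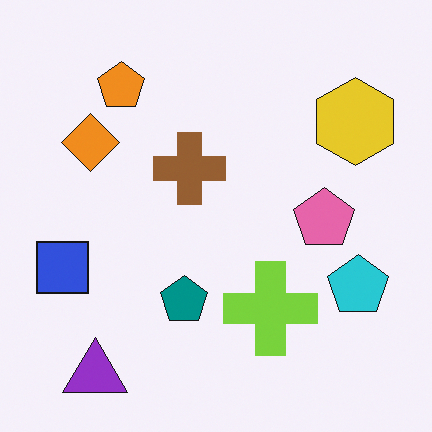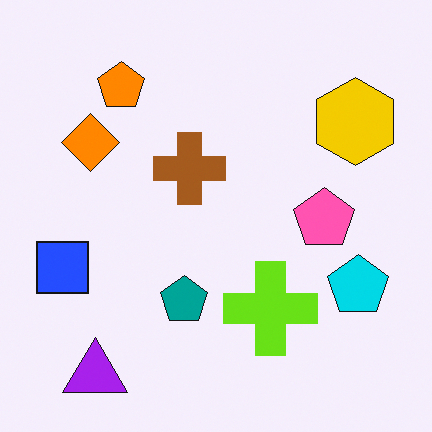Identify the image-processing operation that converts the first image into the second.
The transformation is: slightly oversaturated.

All colors are more vivid — a global saturation change.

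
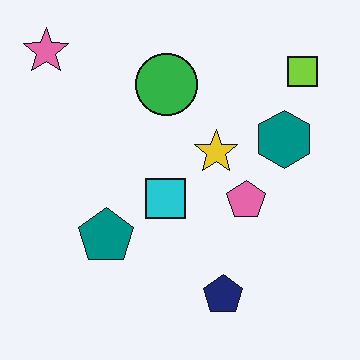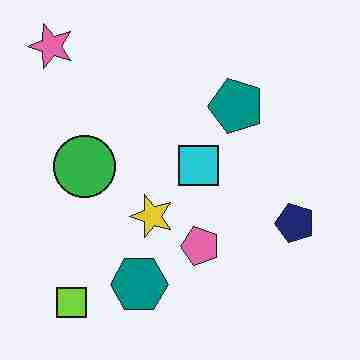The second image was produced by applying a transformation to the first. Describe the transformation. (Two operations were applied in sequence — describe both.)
The image was transposed (reflected across the top-left ↔ bottom-right diagonal), then heavily JPEG-compressed with obvious blocking artifacts.

Shapes have swapped their row and column positions — what was in the top-right is now in the bottom-left — a diagonal reflection. Blocky 8×8 compression artifacts appear around shape edges and the flat background shows ringing — characteristic JPEG degradation.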